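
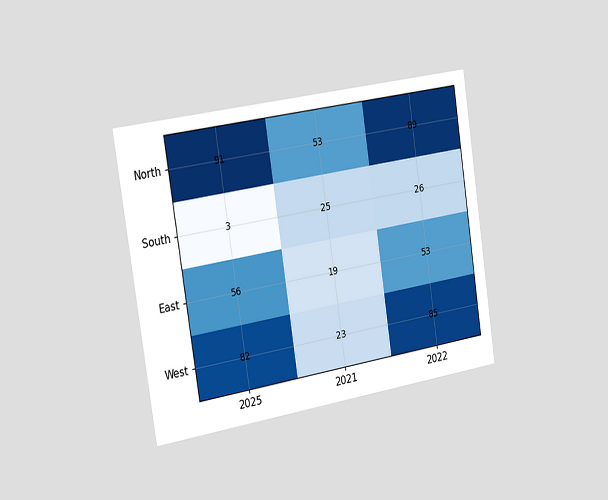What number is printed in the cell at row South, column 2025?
The chart is tilted about 9° counter-clockwise and viewed slightly from the left. The (South, 2025) cell reads 3.

3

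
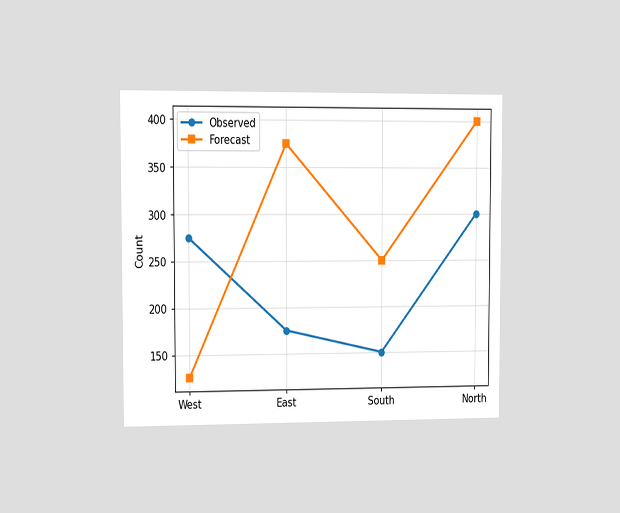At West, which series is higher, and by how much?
Observed, by 150

The chart is viewed slightly from the left. At West, Observed sits above the other line by 150.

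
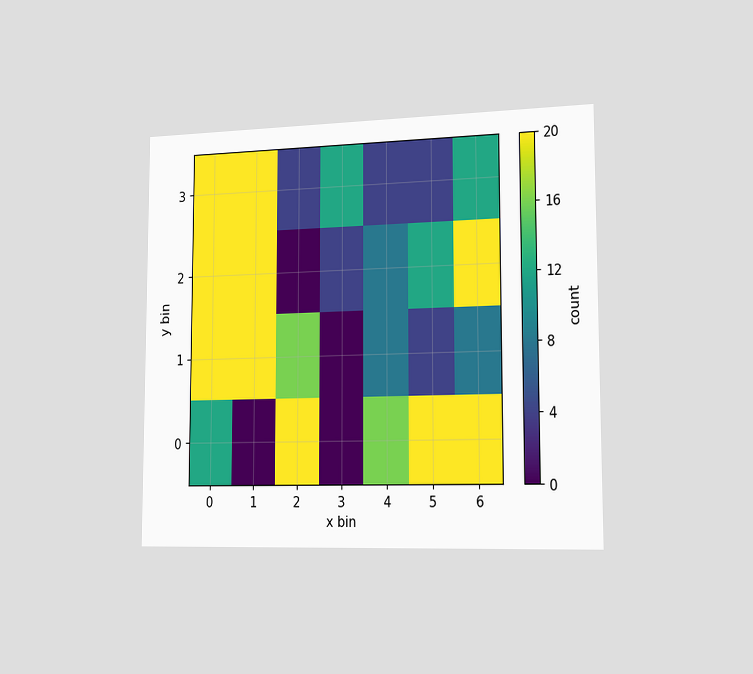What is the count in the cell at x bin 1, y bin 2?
The chart is viewed slightly from the right. Matching the cell (1, 2) against the colorbar gives 20.

20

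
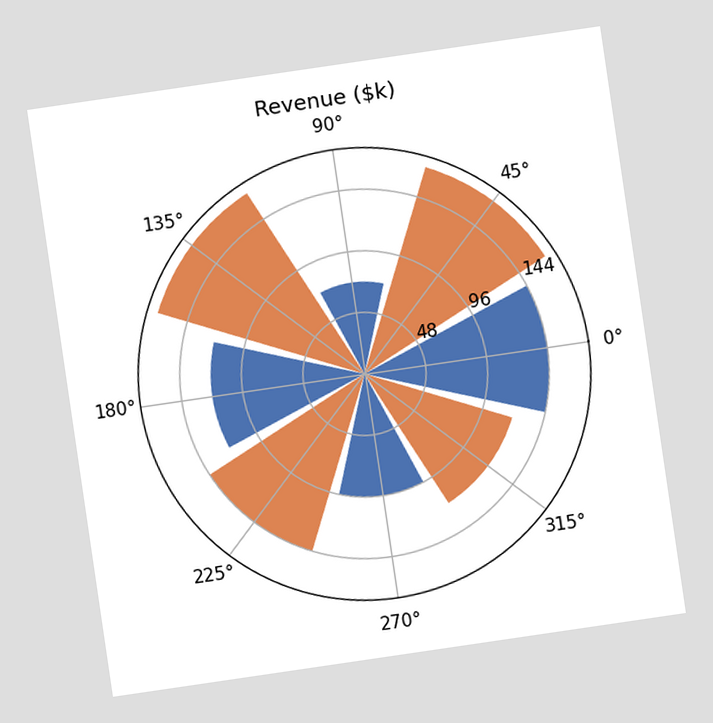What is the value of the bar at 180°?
The chart is tilted about 8° counter-clockwise. The bar at 180° reaches $120k on the radial axis.

$120k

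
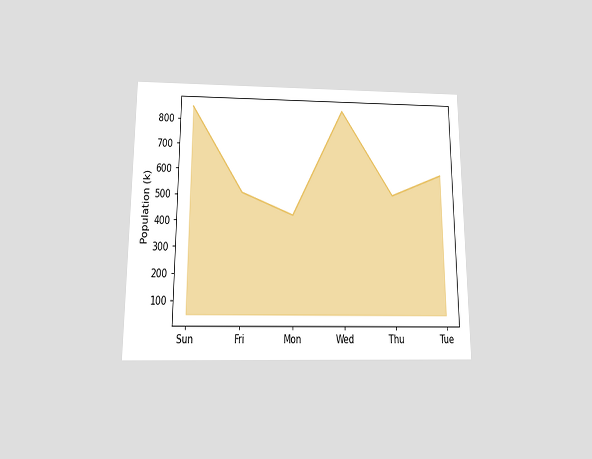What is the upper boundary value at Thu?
The chart is viewed slightly from below. At Thu the upper boundary is at 510k.

510k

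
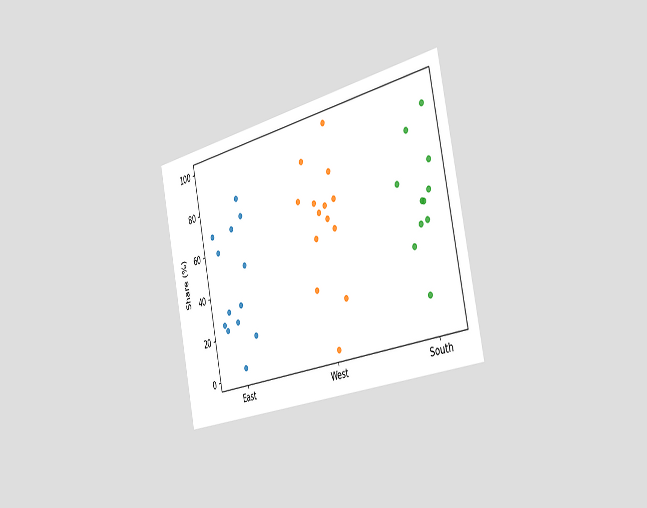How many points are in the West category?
14

The chart is tilted about 12° counter-clockwise and viewed slightly from the right. Counting the markers in the West column gives 14.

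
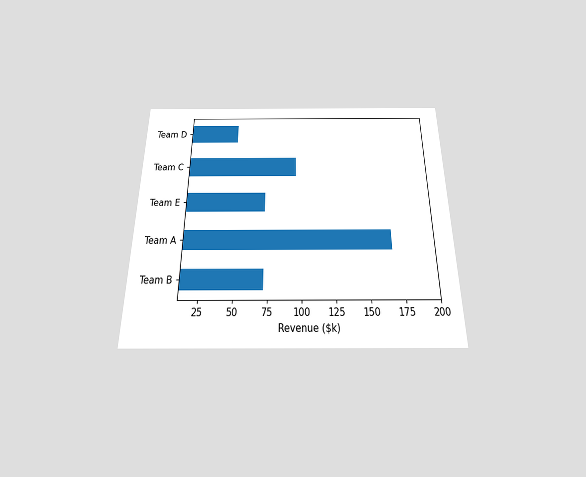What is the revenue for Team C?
$96k

The chart is viewed slightly from below. Reading along the chart's x-axis, the Team C bar reaches $96k.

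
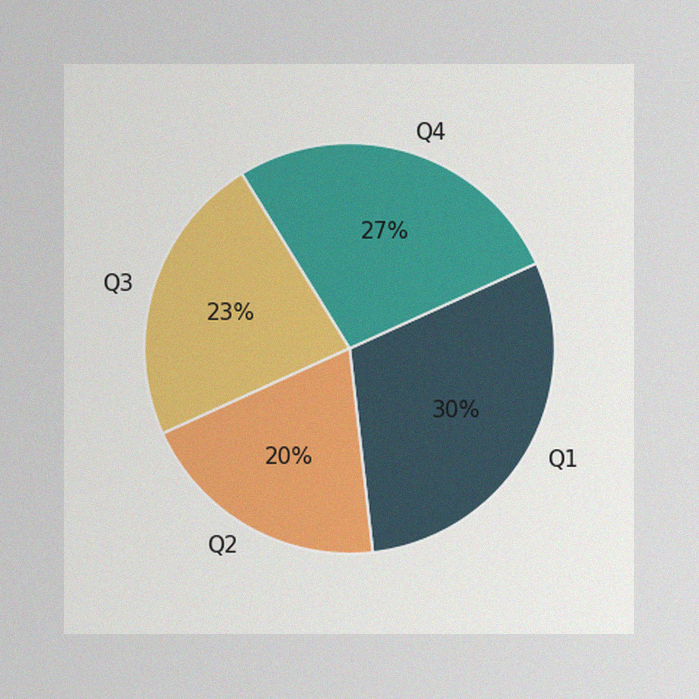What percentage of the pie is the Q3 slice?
23%

The image has some photo noise and uneven lighting. The Q3 slice takes up 23% of the pie.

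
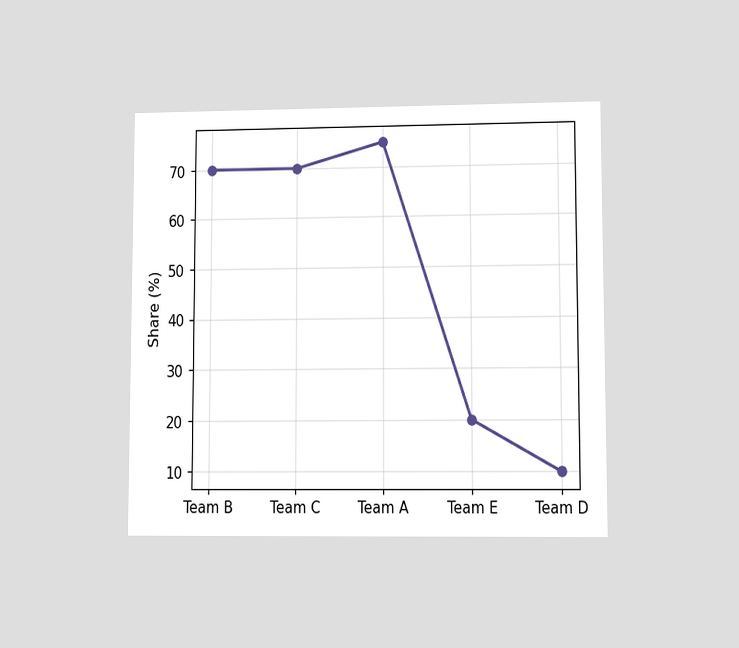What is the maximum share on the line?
The chart is viewed at a slight angle. The highest point is at Team A, and reading across to the y-axis gives 75%.

75%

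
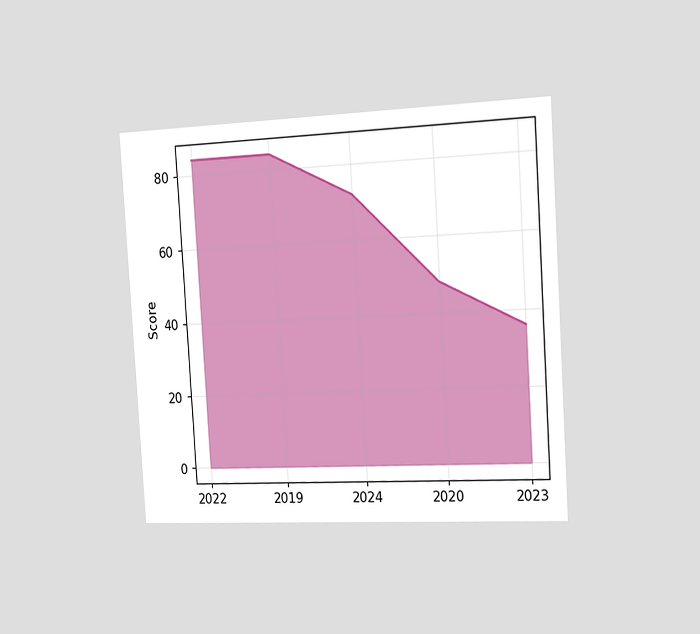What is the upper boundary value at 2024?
72

The chart is tilted about 4° counter-clockwise and viewed slightly from the right. At 2024 the upper boundary is at 72.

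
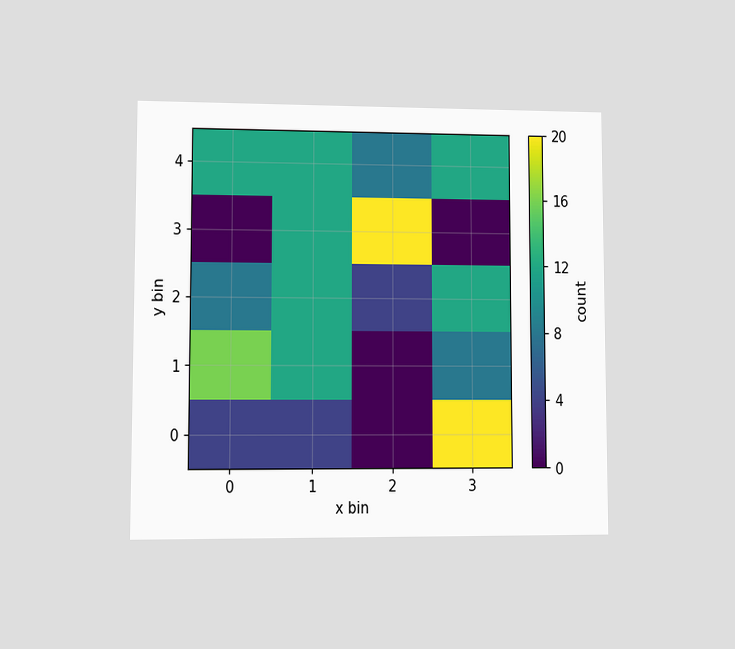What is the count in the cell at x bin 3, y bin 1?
The chart is viewed at a slight angle. Matching the cell (3, 1) against the colorbar gives 8.

8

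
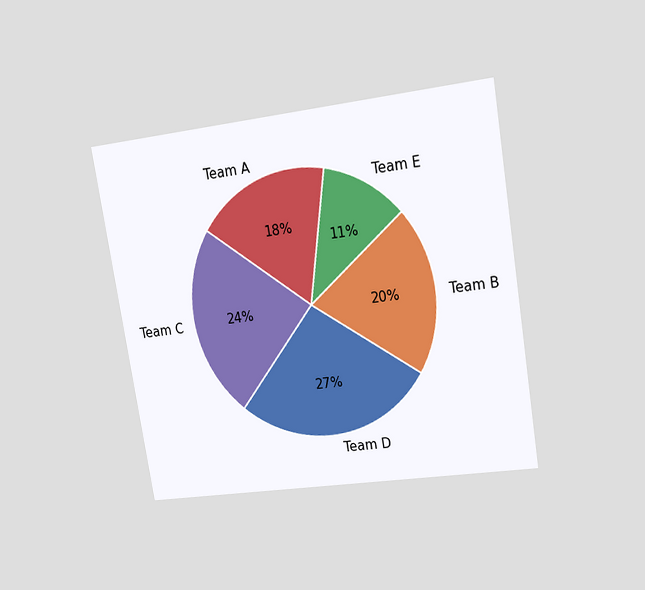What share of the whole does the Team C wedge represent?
24%

The chart is tilted about 9° counter-clockwise and viewed at a slight angle. The Team C slice takes up 24% of the pie.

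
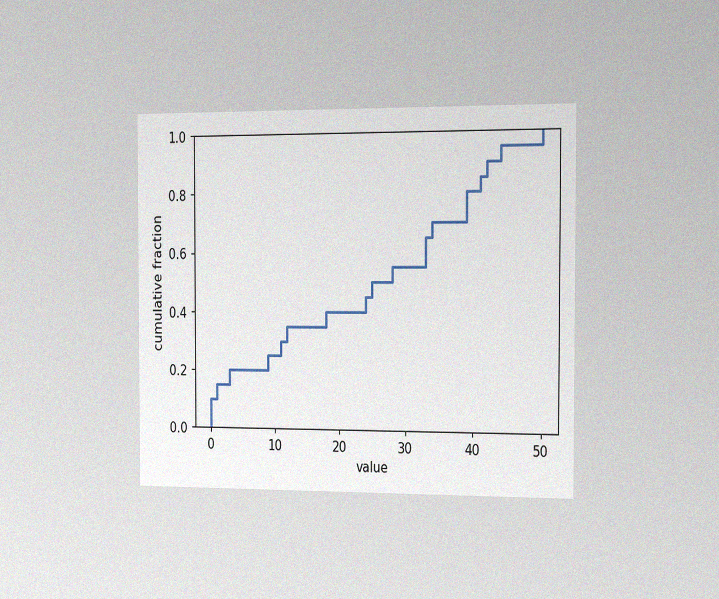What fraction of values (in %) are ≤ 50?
100%

The chart is viewed slightly from the right, with some photo noise. At x=50 the ECDF step is at 100%.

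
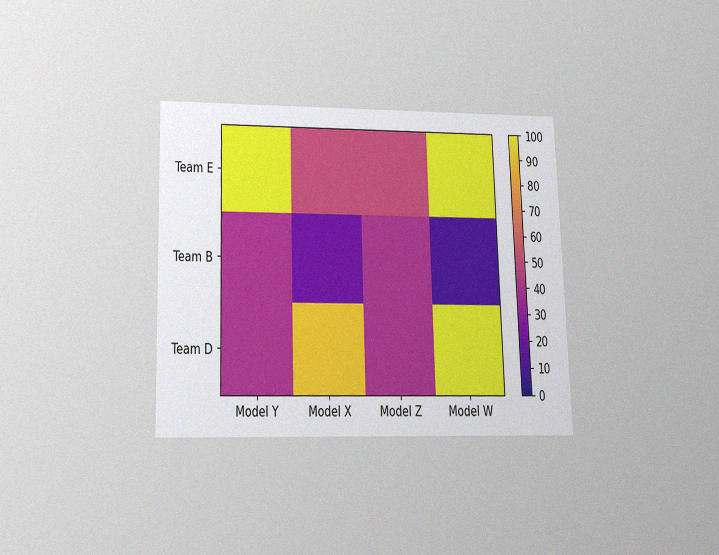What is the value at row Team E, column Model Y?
The chart is viewed slightly from below, with some photo noise. Matching cell (Team E, Model Y) against the colorbar gives 100.

100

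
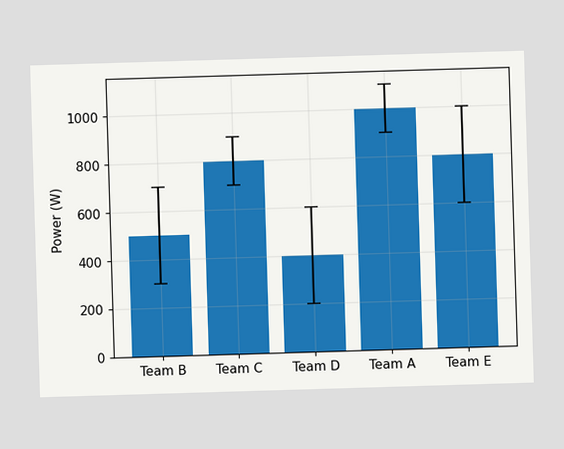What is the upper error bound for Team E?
The Team E bar's upper whisker reaches 1000W.

1000W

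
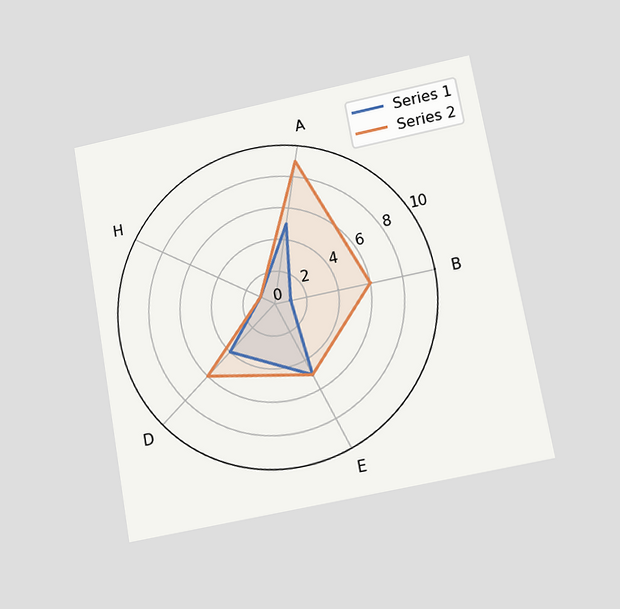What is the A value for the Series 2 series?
9

The chart is tilted about 10° counter-clockwise and viewed slightly from below. On the A axis, Series 2 reaches 9.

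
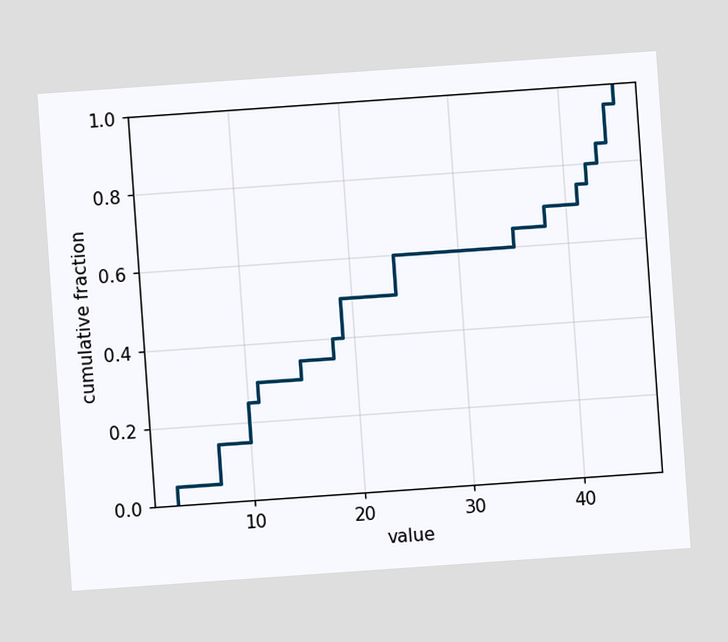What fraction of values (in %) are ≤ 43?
85%

The chart is tilted about 4° counter-clockwise. At x=43 the ECDF step is at 85%.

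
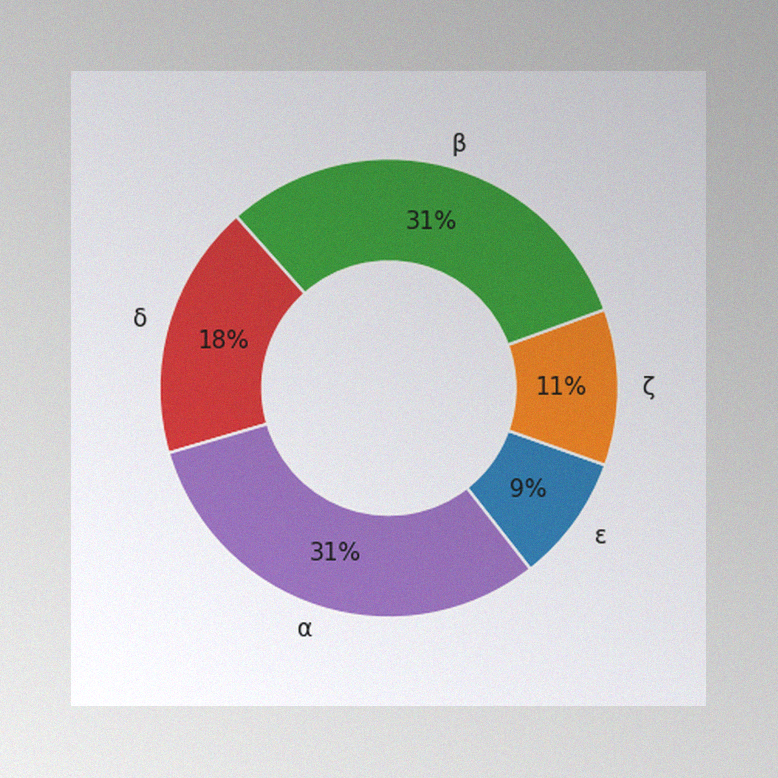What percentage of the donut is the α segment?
31%

The image has some photo noise and uneven lighting. The α segment takes up 31% of the ring.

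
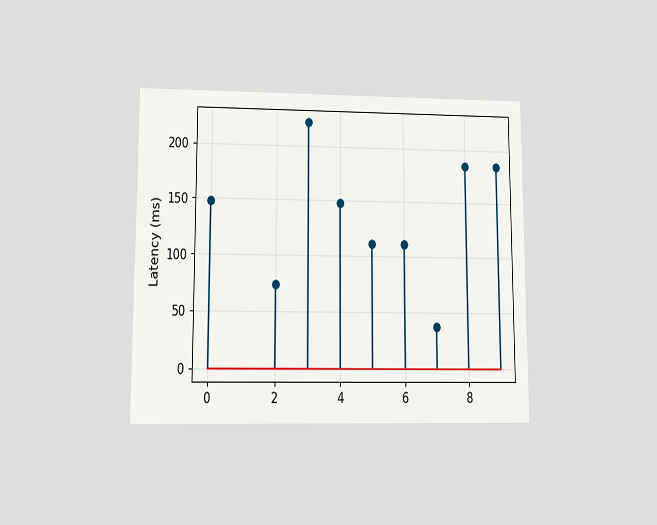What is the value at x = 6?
The chart is viewed at a slight angle. The stem at x=6 reaches 111ms.

111ms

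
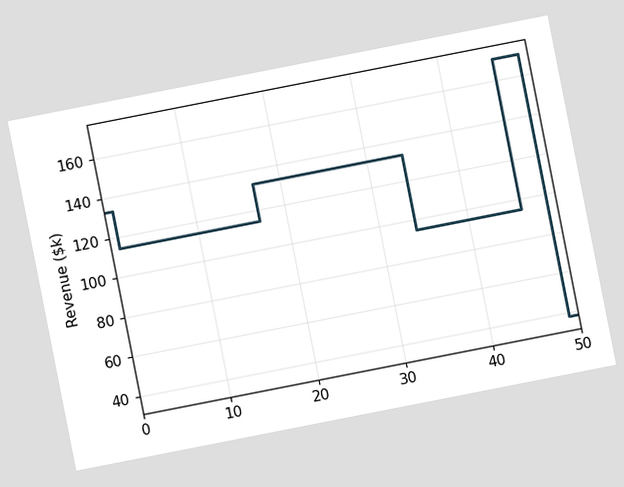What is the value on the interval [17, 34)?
The chart is tilted about 11° counter-clockwise. On [17, 34) the step sits at $133k.

$133k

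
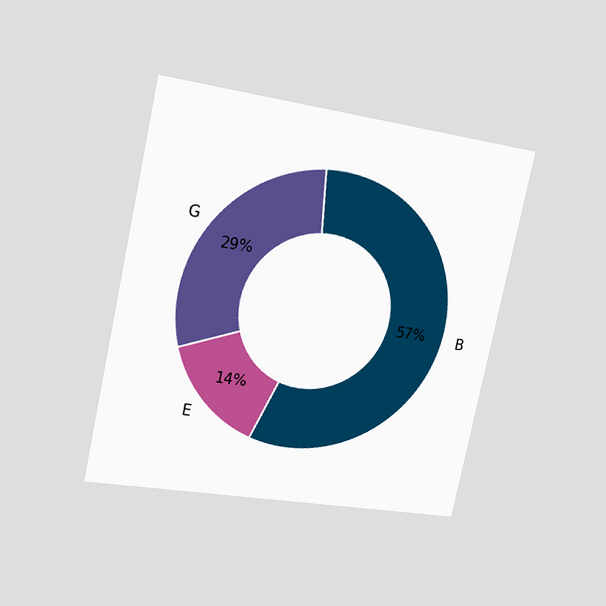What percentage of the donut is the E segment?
The chart is tilted about 12° clockwise and viewed slightly from the left. The E segment takes up 14% of the ring.

14%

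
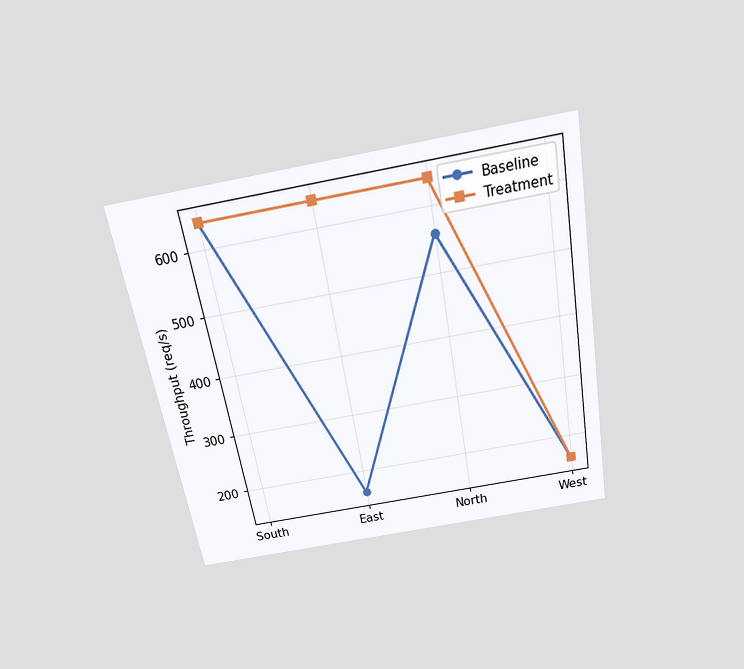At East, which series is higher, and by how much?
The chart is tilted about 10° counter-clockwise and viewed slightly from above. At East, Treatment sits above the other line by 480req/s.

Treatment, by 480req/s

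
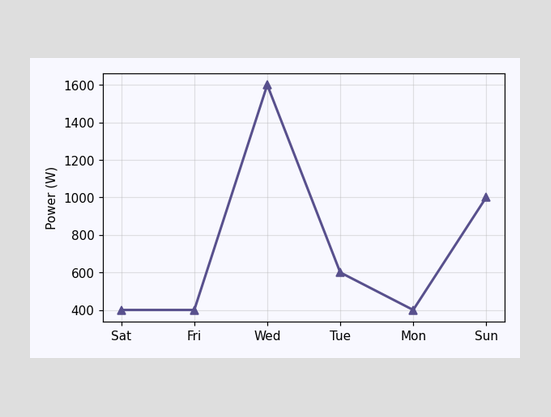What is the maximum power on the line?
The highest point is at Wed, and reading across to the y-axis gives 1600W.

1600W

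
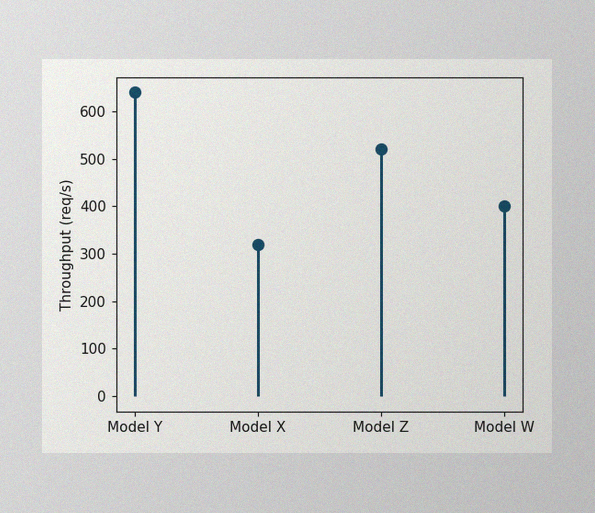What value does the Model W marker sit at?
400req/s

The image has some photo noise and uneven lighting. The Model W marker sits at 400req/s.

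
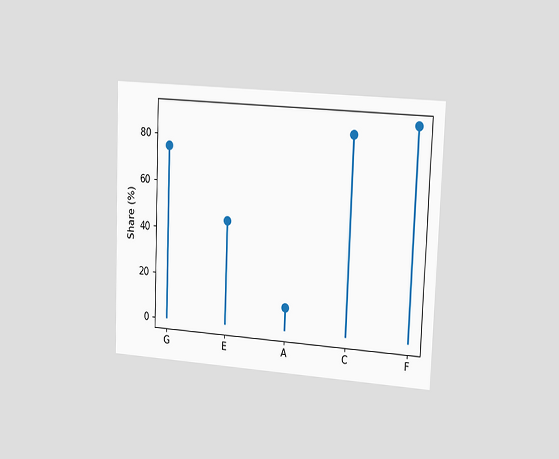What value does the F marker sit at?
90%

The chart is tilted about 2° clockwise and viewed slightly from the right. The F marker sits at 90%.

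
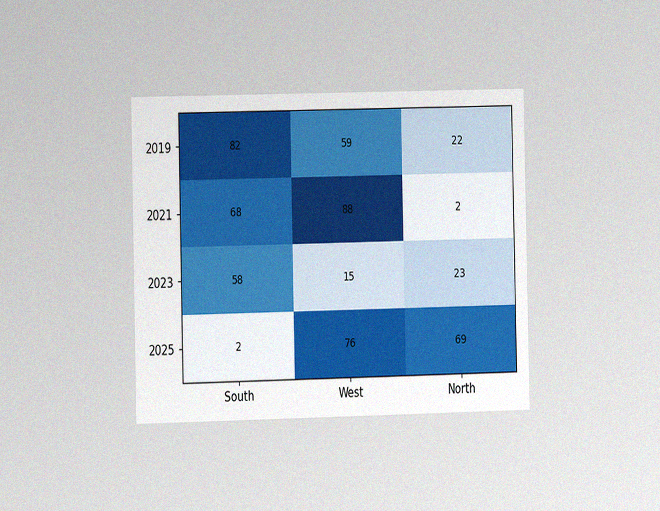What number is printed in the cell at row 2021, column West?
88

The chart is viewed at a slight angle, with some photo noise. The (2021, West) cell reads 88.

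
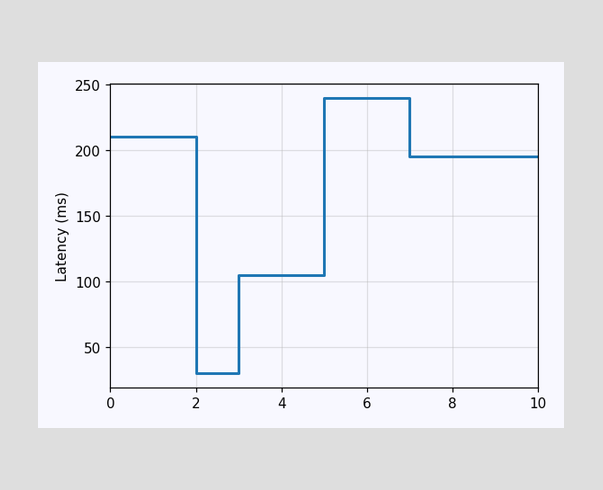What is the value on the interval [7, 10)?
195ms

On [7, 10) the step sits at 195ms.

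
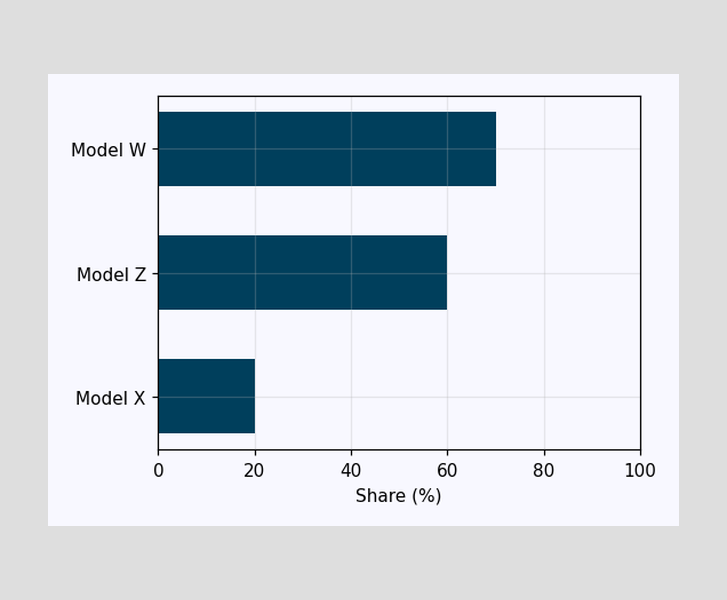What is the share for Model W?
70%

Reading along the chart's x-axis, the Model W bar reaches 70%.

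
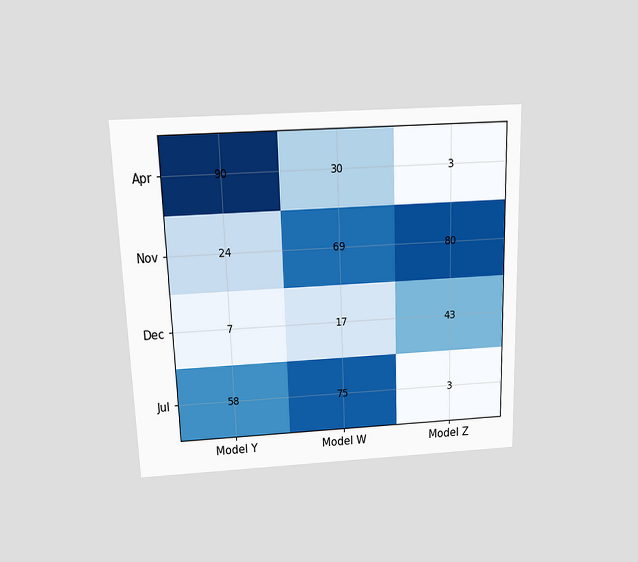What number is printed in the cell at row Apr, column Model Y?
The chart is viewed slightly from above. The (Apr, Model Y) cell reads 90.

90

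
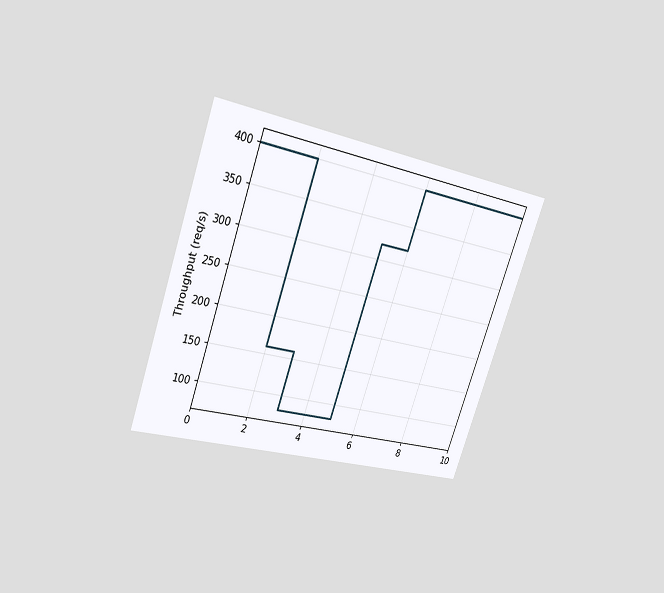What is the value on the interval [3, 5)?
The chart is tilted about 19° clockwise and viewed at a slight angle. On [3, 5) the step sits at 80req/s.

80req/s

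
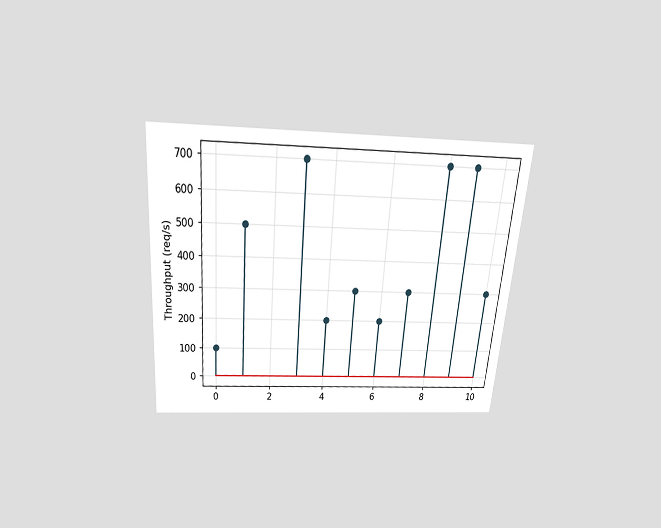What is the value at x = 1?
The chart is tilted about 5° clockwise and viewed slightly from above. The stem at x=1 reaches 500req/s.

500req/s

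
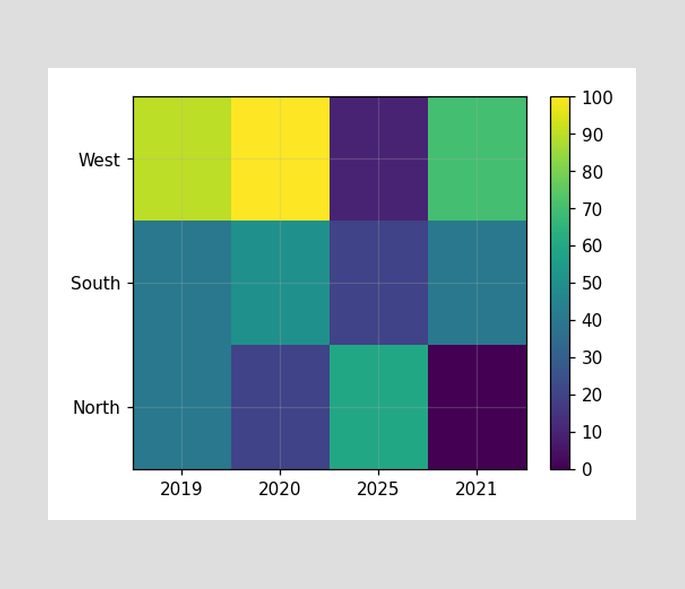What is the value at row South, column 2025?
20

Matching cell (South, 2025) against the colorbar gives 20.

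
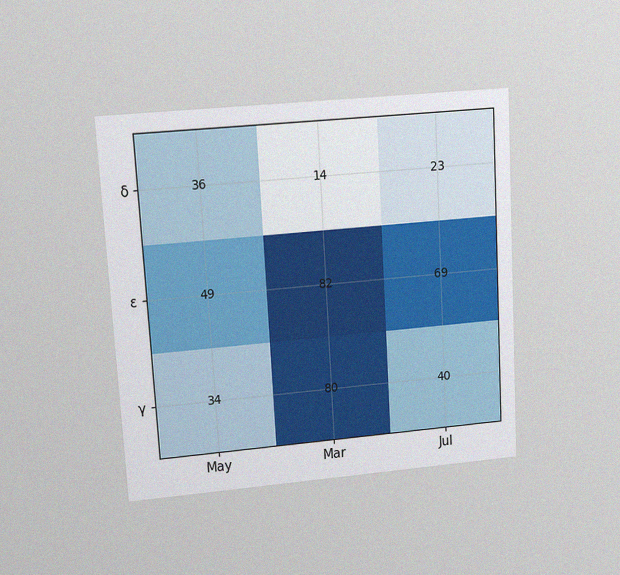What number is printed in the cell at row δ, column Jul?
23

The chart is tilted about 3° counter-clockwise and viewed at a slight angle, with some photo noise. The (δ, Jul) cell reads 23.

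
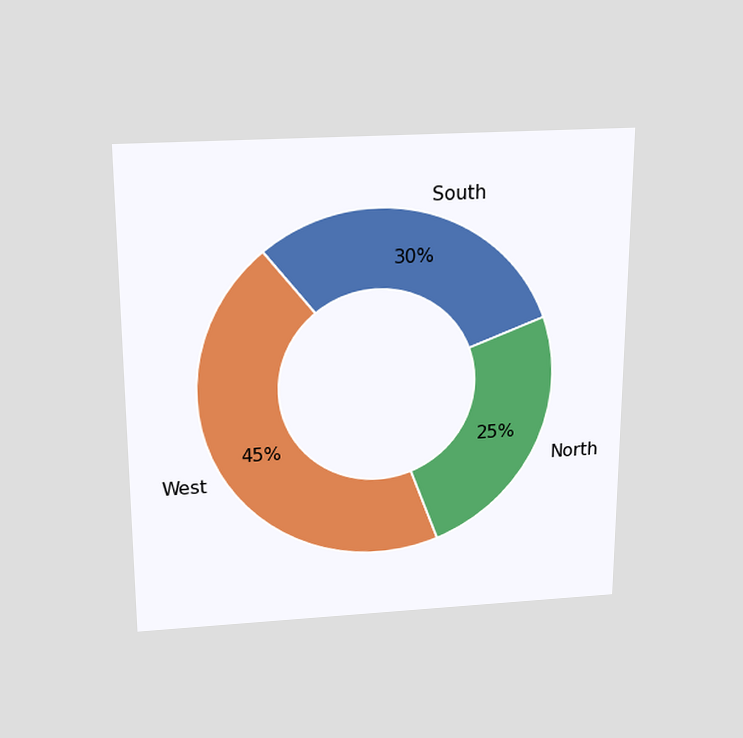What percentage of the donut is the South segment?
30%

The chart is viewed slightly from above. The South segment takes up 30% of the ring.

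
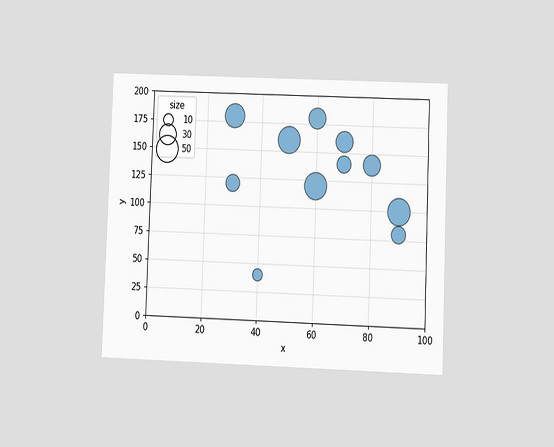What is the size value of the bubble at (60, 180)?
30

The chart is tilted about 2° clockwise and viewed at a slight angle. Matching the bubble at (60, 180) against the size legend gives 30.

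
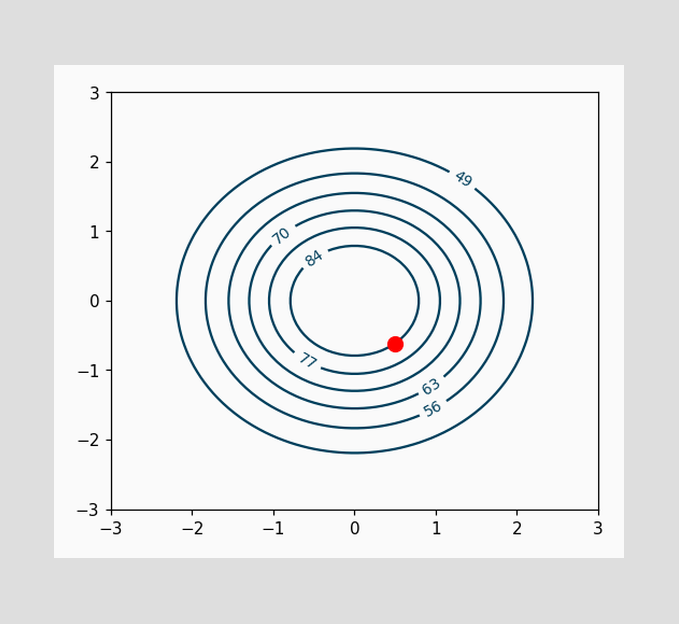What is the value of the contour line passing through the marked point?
84

The marked point sits on the contour labelled 84.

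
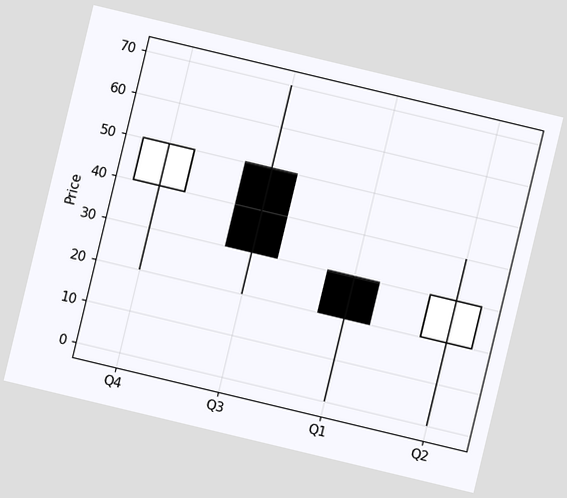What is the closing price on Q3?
30

The chart is tilted about 13° clockwise. The Q3 candle closes at 30.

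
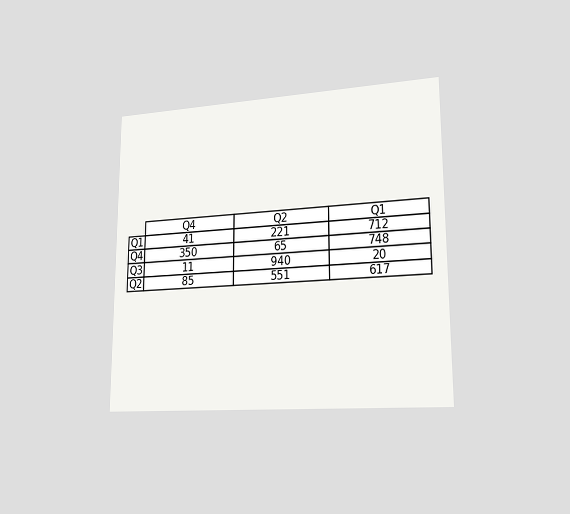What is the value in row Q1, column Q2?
221

The chart is viewed slightly from the right. The (Q1, Q2) cell reads 221.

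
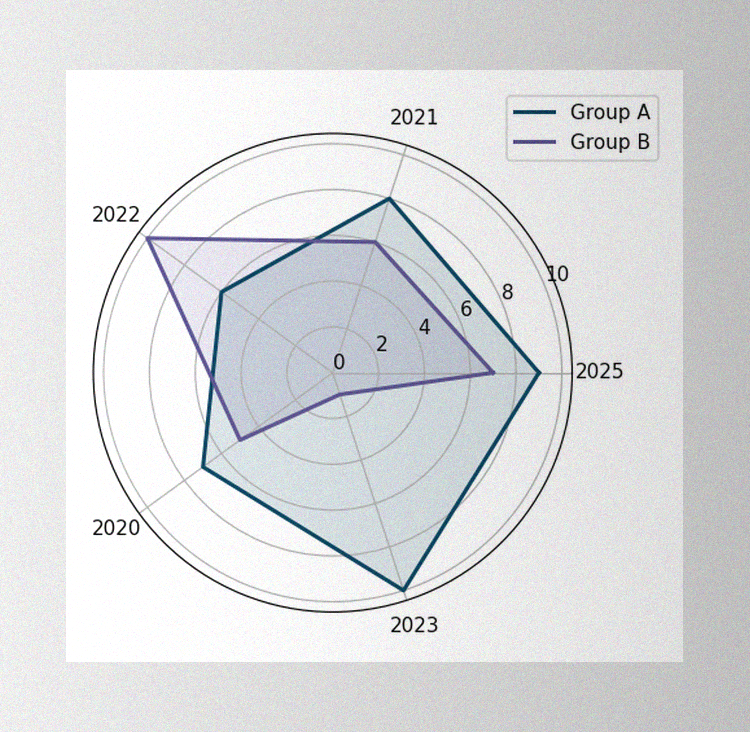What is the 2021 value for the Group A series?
8

The image has some photo noise and uneven lighting. On the 2021 axis, Group A reaches 8.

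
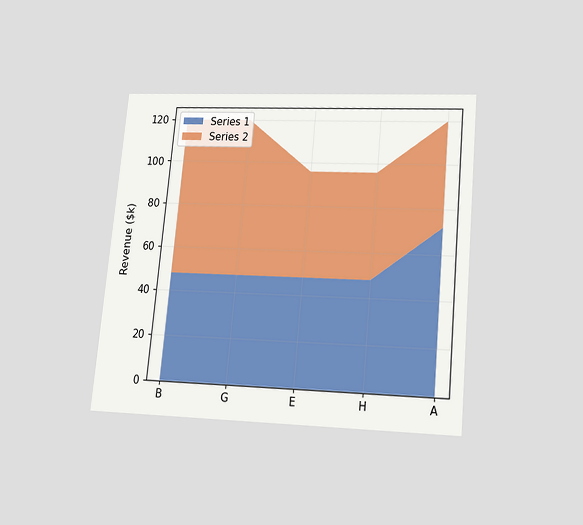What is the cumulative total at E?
The chart is tilted about 5° clockwise and viewed slightly from below. The stacked total at E reaches $96k.

$96k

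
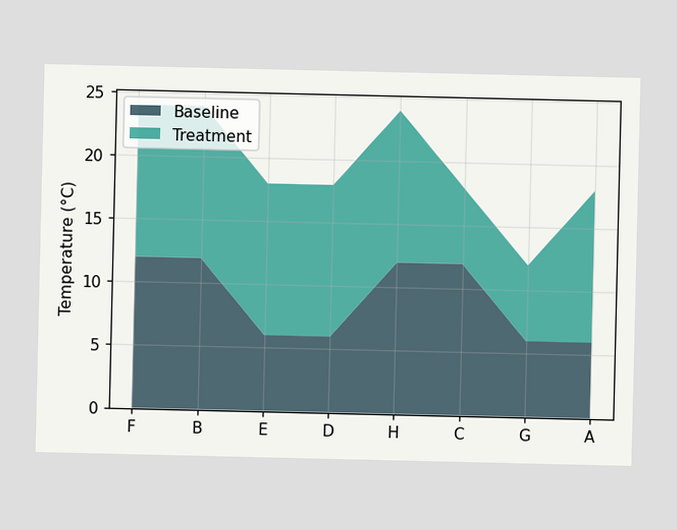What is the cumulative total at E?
18°C

The stacked total at E reaches 18°C.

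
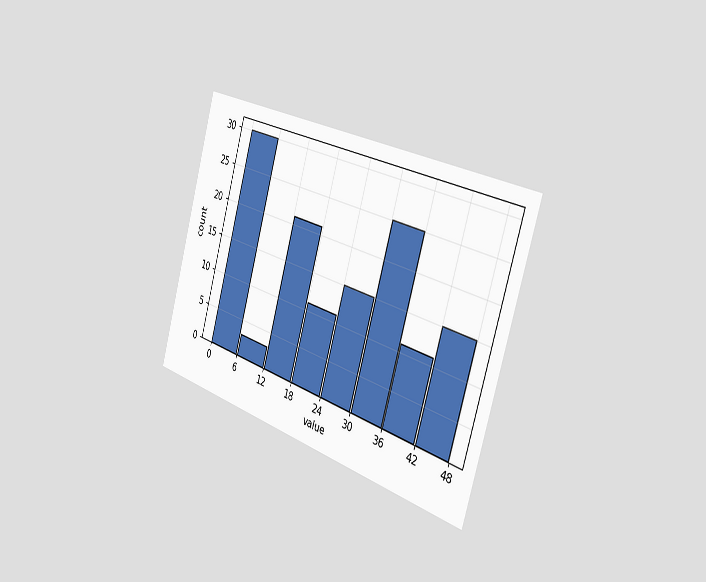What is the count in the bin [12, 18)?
21

The chart is tilted about 17° clockwise and viewed slightly from the right. The [12, 18) bin has height 21.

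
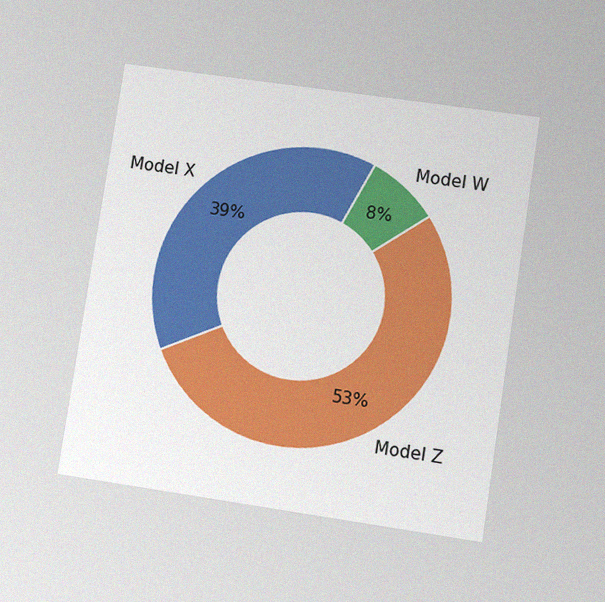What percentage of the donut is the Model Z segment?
The chart is tilted about 9° clockwise and viewed at a slight angle, with some photo noise. The Model Z segment takes up 53% of the ring.

53%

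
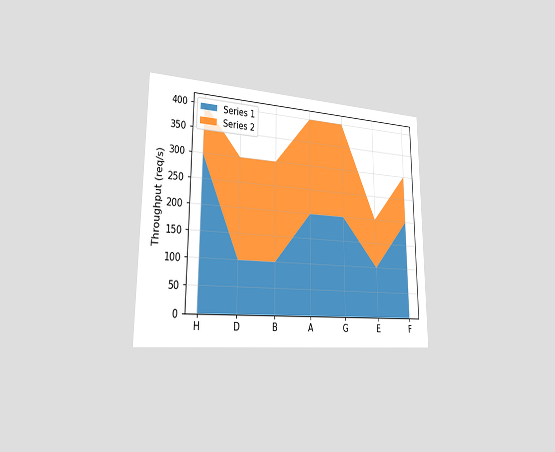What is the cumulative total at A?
400req/s

The chart is viewed slightly from the left. The stacked total at A reaches 400req/s.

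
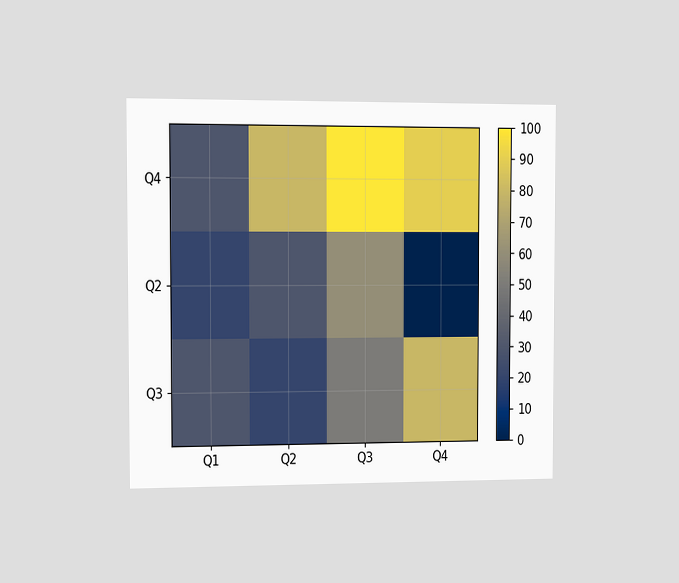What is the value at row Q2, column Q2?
30

The chart is viewed slightly from the left. Matching cell (Q2, Q2) against the colorbar gives 30.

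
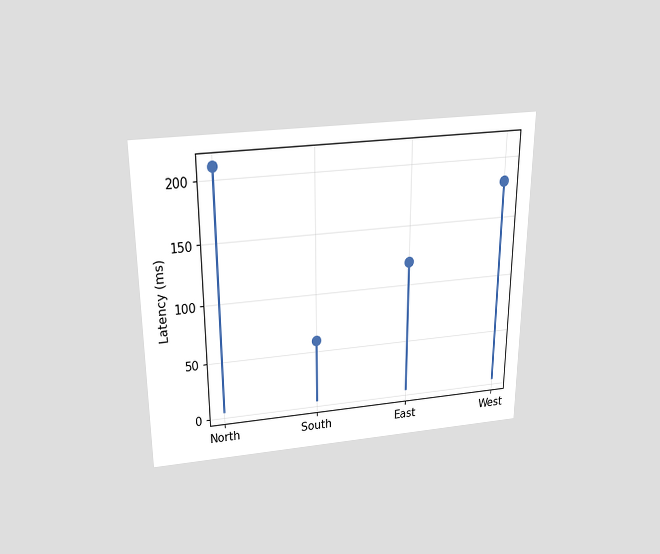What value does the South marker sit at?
60ms

The chart is viewed slightly from above. The South marker sits at 60ms.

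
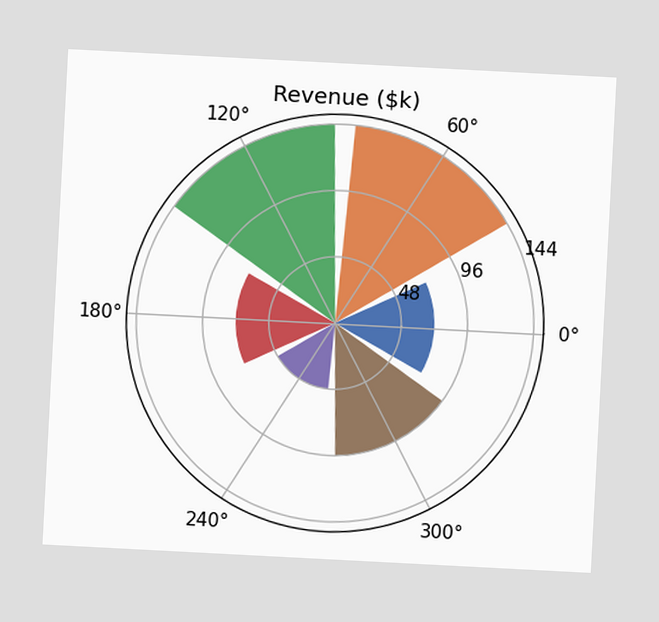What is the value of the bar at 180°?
The chart is tilted about 3° clockwise. The bar at 180° reaches $72k on the radial axis.

$72k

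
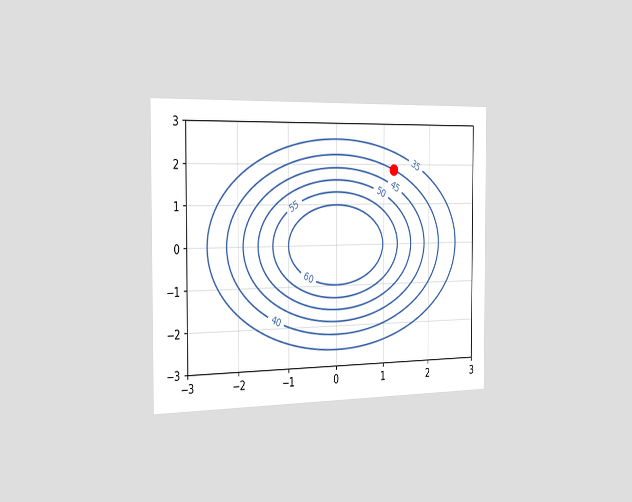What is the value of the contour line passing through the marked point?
40

The chart is viewed slightly from the left. The marked point sits on the contour labelled 40.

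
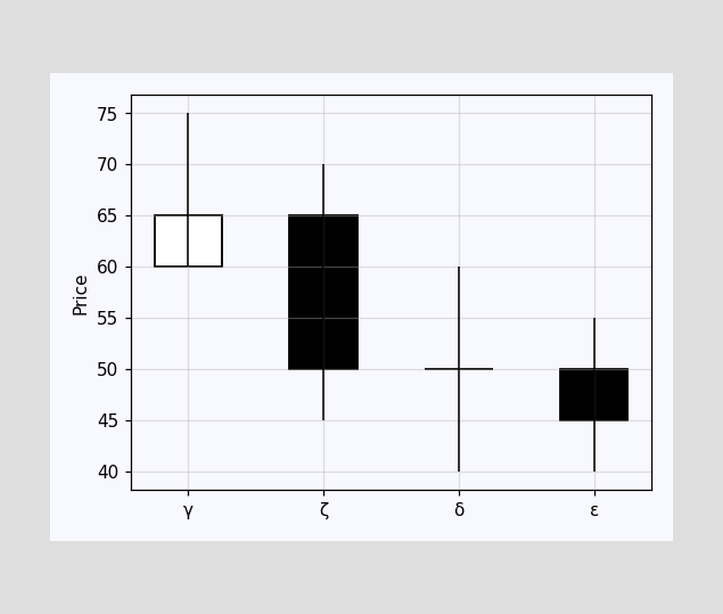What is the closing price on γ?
65

The γ candle closes at 65.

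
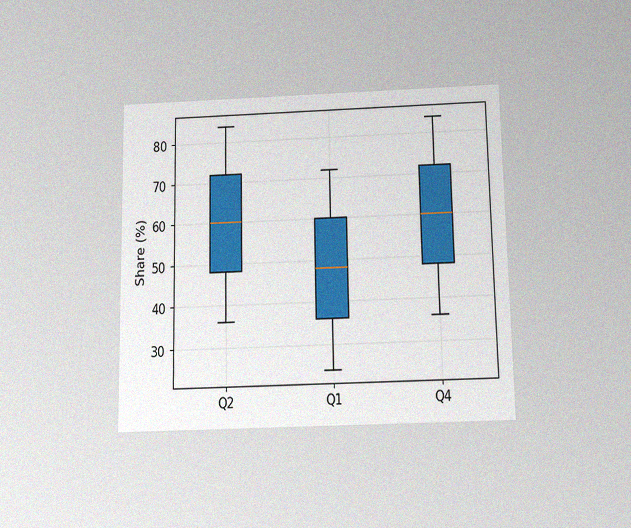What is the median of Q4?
60%

The chart is viewed slightly from below, with some photo noise. The median line in the Q4 box sits at 60%.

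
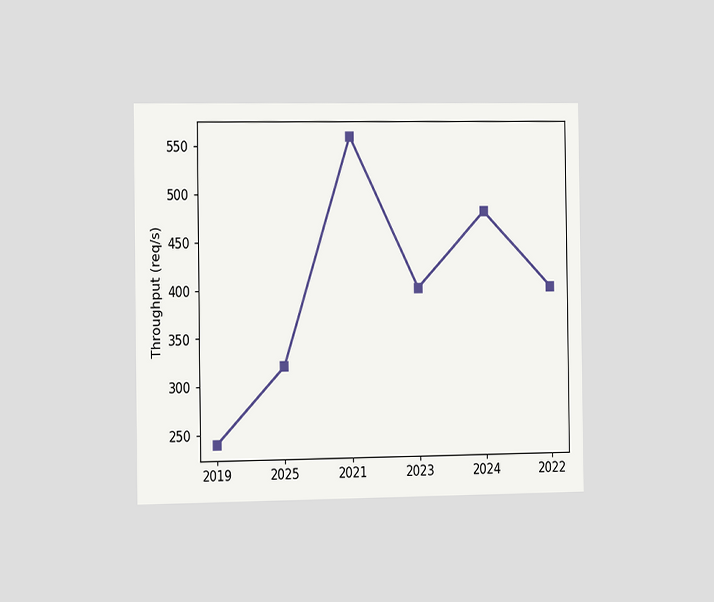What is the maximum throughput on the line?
560req/s

The chart is viewed slightly from the left. The highest point is at 2021, and reading across to the y-axis gives 560req/s.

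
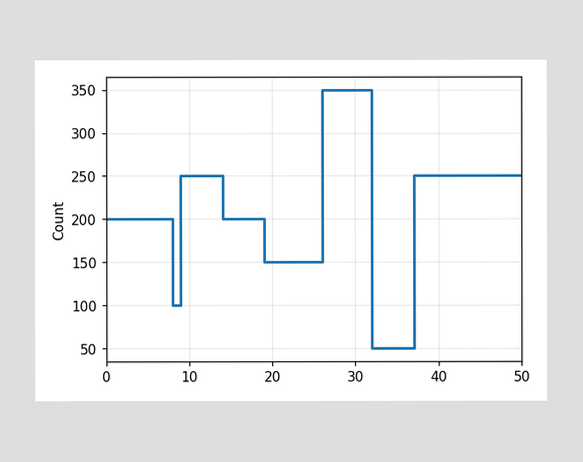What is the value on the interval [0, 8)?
200

On [0, 8) the step sits at 200.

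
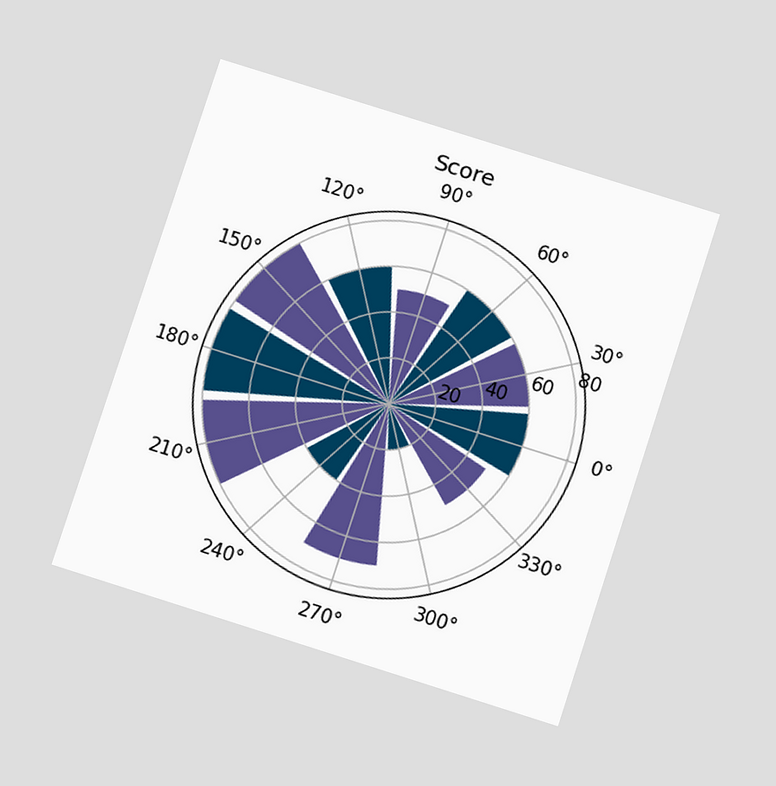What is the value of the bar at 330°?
50

The chart is tilted about 18° clockwise and viewed slightly from below. The bar at 330° reaches 50 on the radial axis.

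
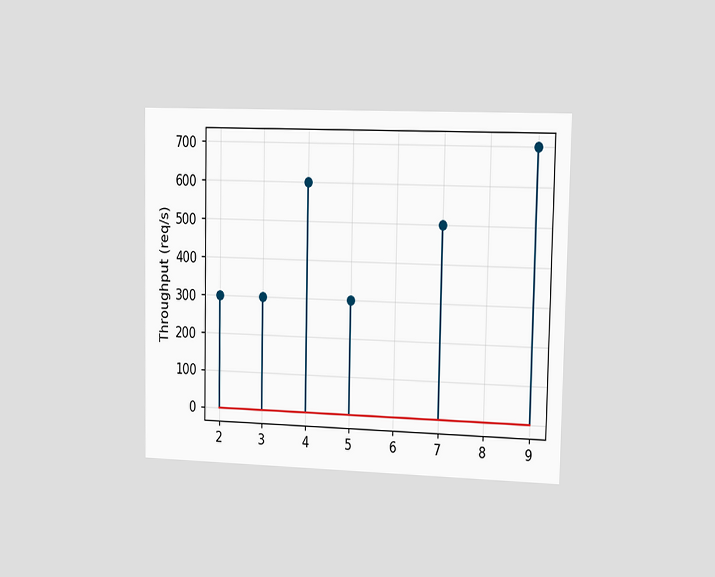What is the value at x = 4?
The chart is viewed slightly from the right. The stem at x=4 reaches 600req/s.

600req/s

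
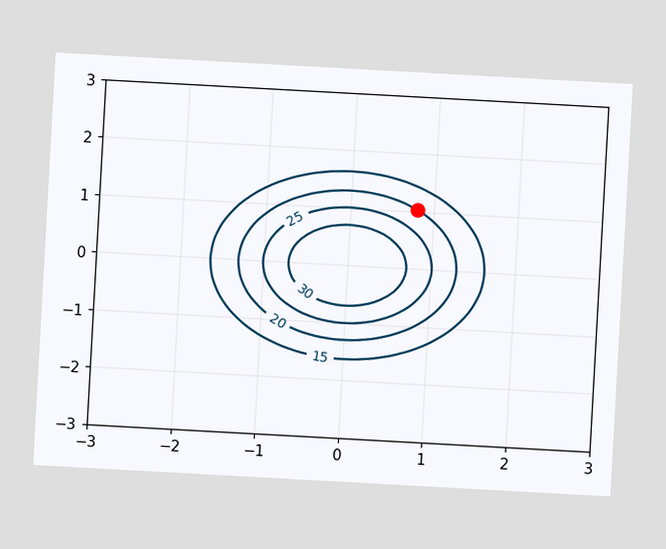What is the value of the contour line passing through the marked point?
20

The chart is tilted about 3° clockwise. The marked point sits on the contour labelled 20.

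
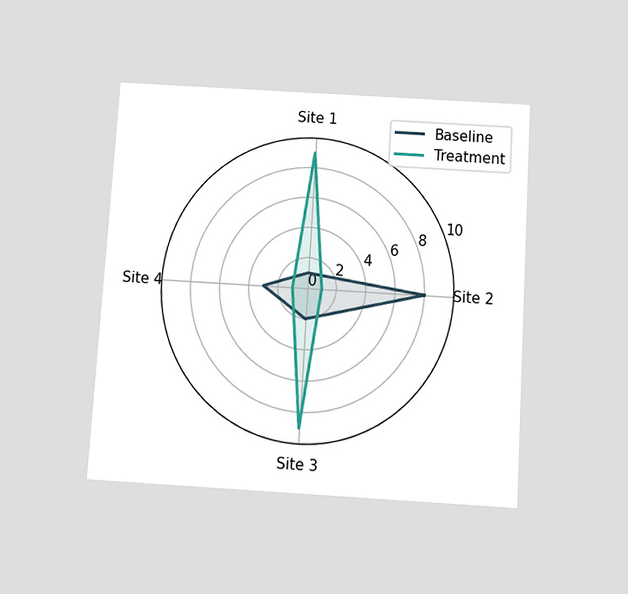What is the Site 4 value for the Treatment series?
1

The chart is tilted about 4° clockwise and viewed slightly from below. On the Site 4 axis, Treatment reaches 1.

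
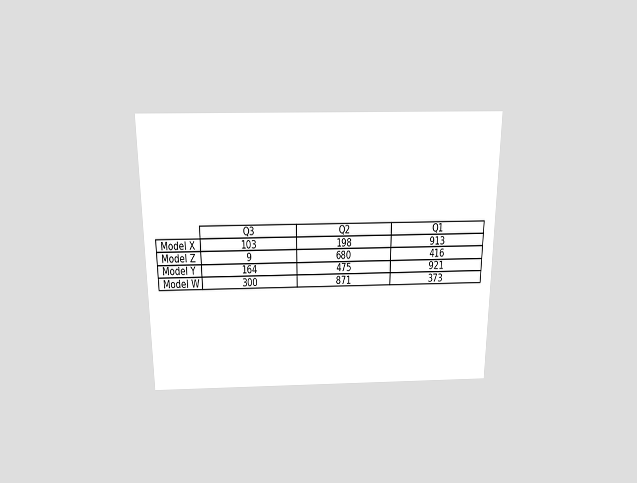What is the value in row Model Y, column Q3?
The chart is viewed slightly from above. The (Model Y, Q3) cell reads 164.

164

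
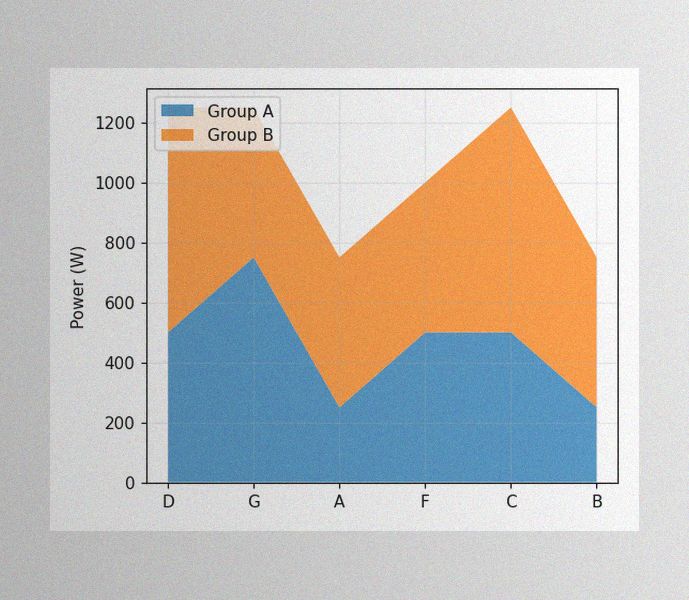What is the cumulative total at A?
750W

The image has some photo noise and uneven lighting. The stacked total at A reaches 750W.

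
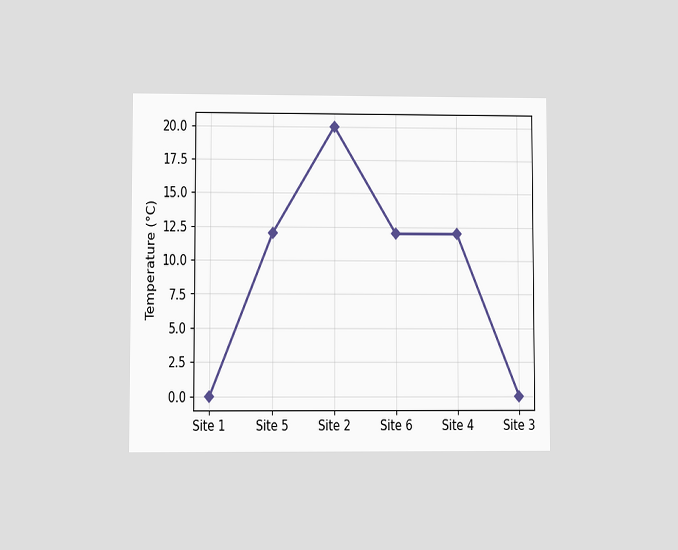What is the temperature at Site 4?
12°C

The chart is viewed at a slight angle. At Site 4, the line is at 12°C.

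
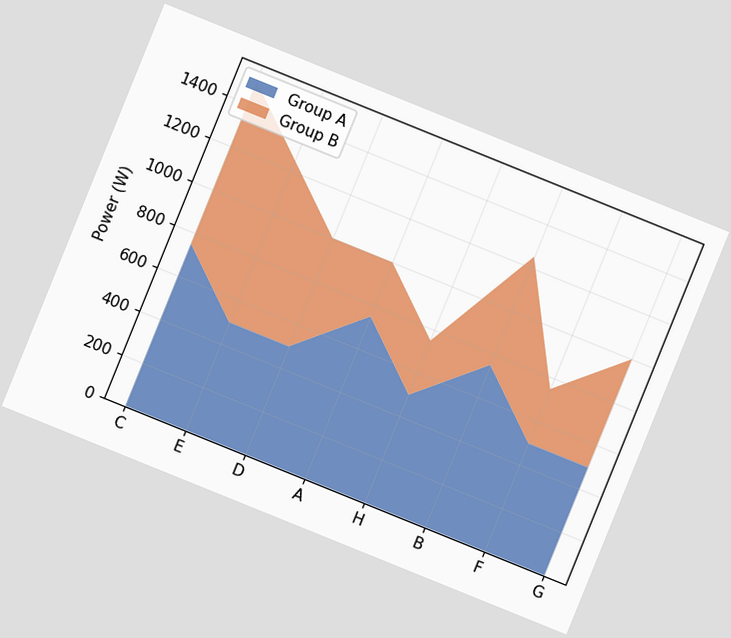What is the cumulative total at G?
1000W

The chart is tilted about 22° clockwise. The stacked total at G reaches 1000W.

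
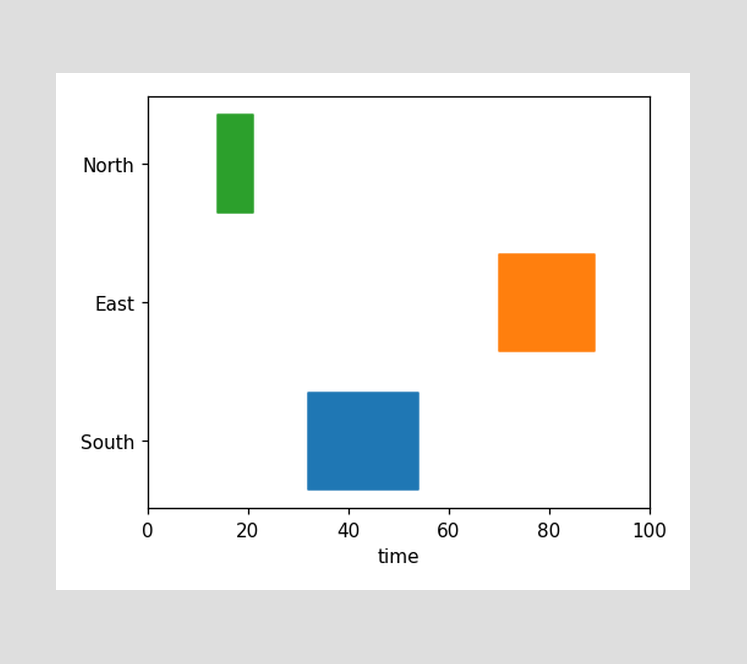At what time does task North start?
14

The North bar begins at t=14.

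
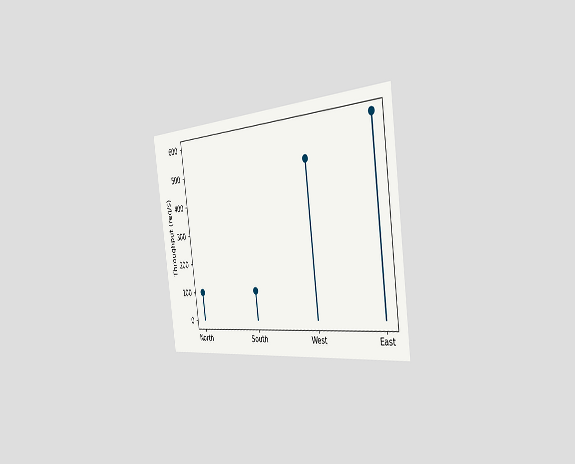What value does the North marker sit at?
100req/s

The chart is tilted about 8° counter-clockwise and viewed slightly from the right. The North marker sits at 100req/s.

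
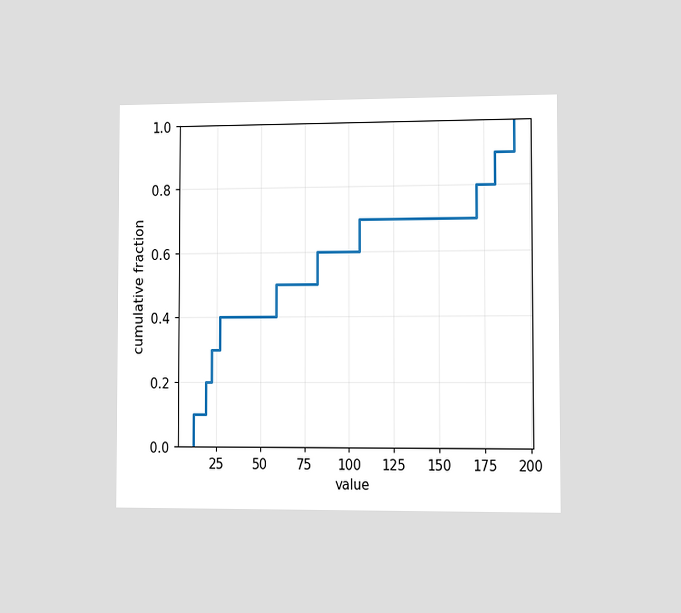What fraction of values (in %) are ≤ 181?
90%

The chart is viewed slightly from the right. At x=181 the ECDF step is at 90%.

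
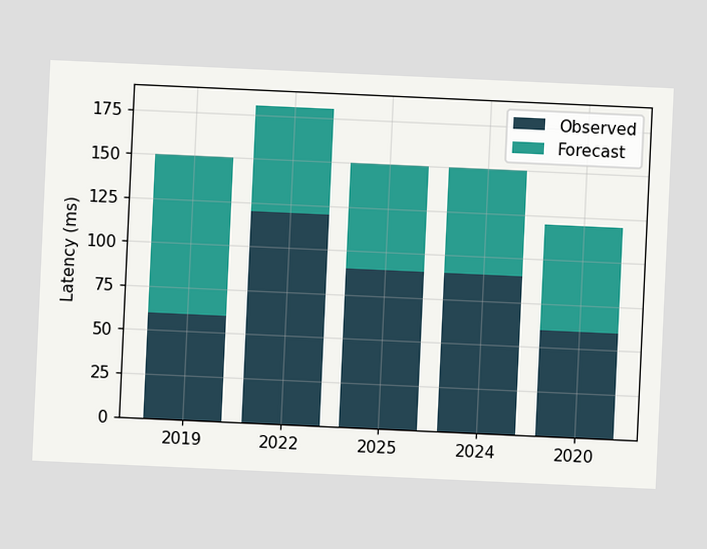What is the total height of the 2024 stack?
The chart is tilted about 3° clockwise. The 2024 stack's top reaches 150ms on the y-axis.

150ms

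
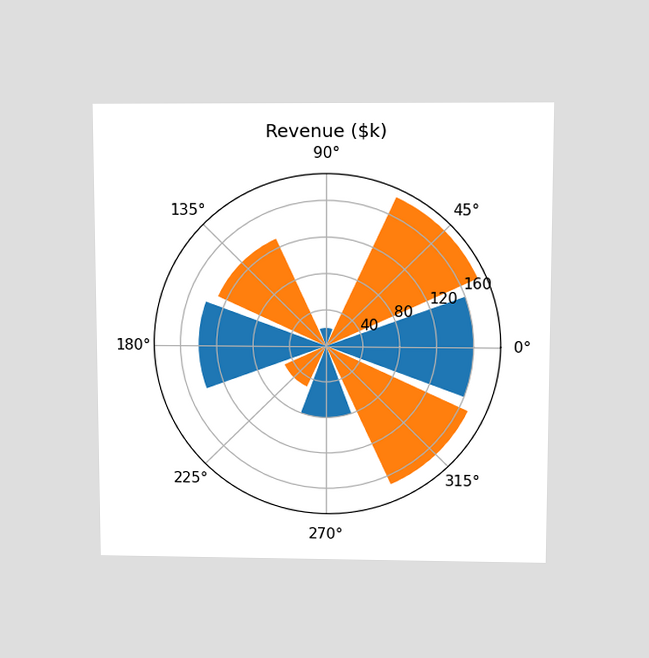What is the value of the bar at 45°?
$180k

The chart is viewed slightly from above. The bar at 45° reaches $180k on the radial axis.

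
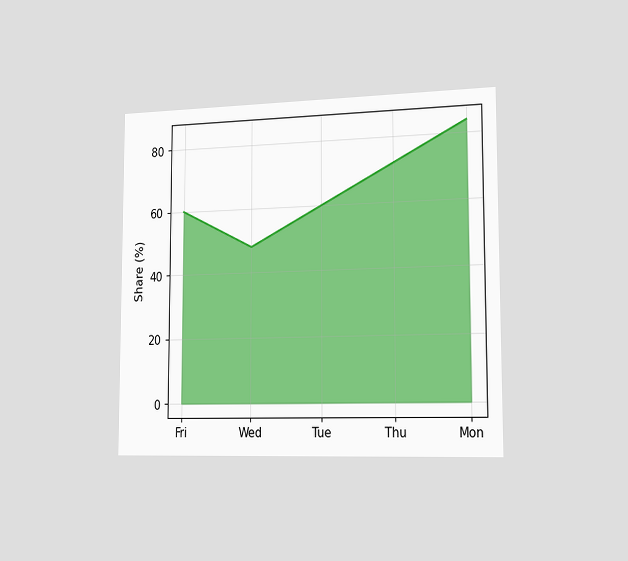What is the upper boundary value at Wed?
The chart is viewed slightly from the right. At Wed the upper boundary is at 48%.

48%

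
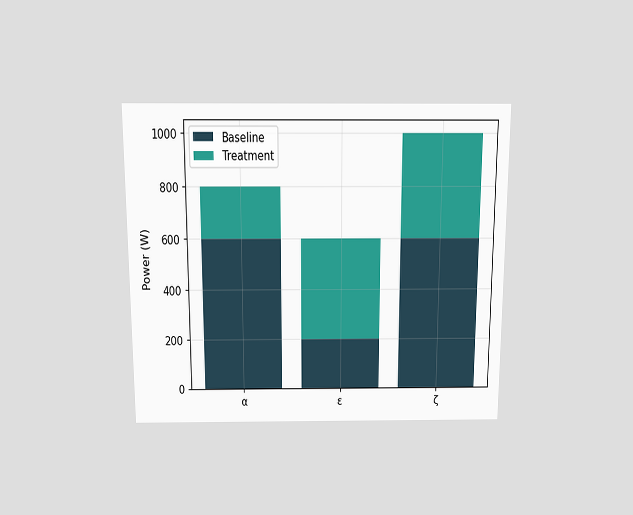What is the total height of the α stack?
800W

The chart is viewed slightly from above. The α stack's top reaches 800W on the y-axis.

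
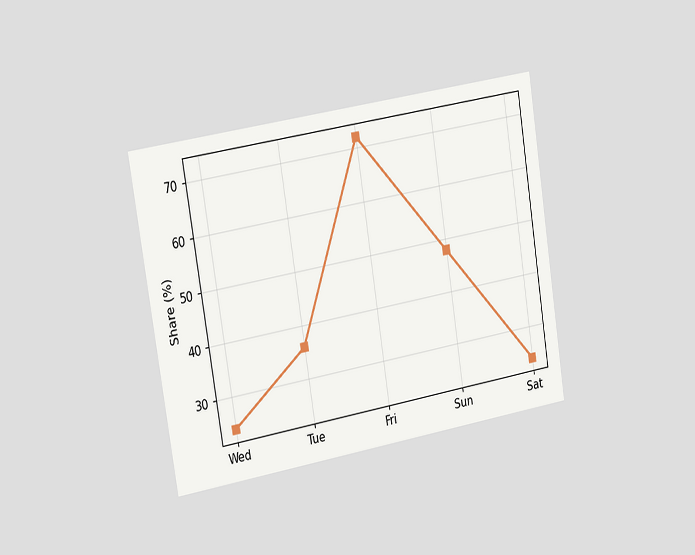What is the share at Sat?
24%

The chart is tilted about 9° counter-clockwise and viewed slightly from the left. At Sat, the line is at 24%.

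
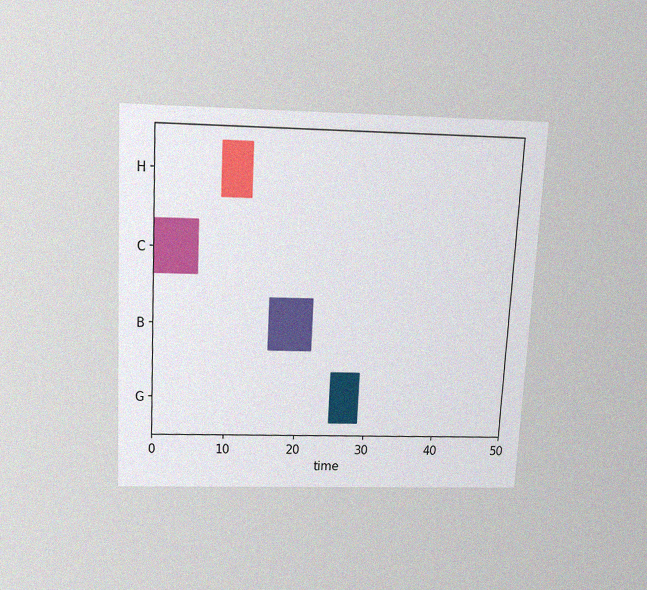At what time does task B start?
The chart is tilted about 3° clockwise and viewed slightly from above, with some photo noise. The B bar begins at t=16.

16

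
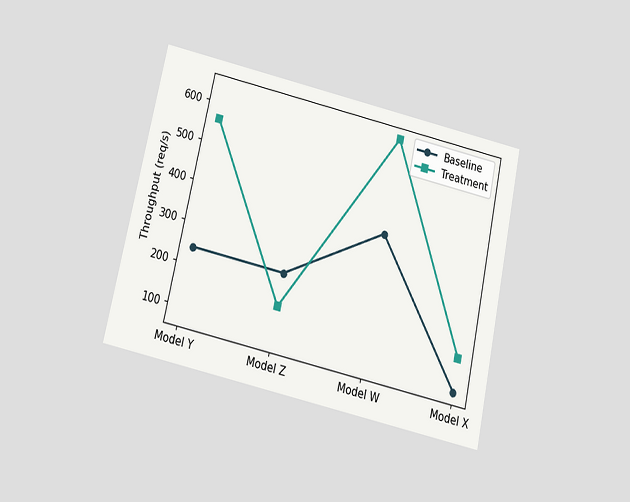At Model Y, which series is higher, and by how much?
Treatment, by 320req/s

The chart is tilted about 12° clockwise and viewed slightly from below. At Model Y, Treatment sits above the other line by 320req/s.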